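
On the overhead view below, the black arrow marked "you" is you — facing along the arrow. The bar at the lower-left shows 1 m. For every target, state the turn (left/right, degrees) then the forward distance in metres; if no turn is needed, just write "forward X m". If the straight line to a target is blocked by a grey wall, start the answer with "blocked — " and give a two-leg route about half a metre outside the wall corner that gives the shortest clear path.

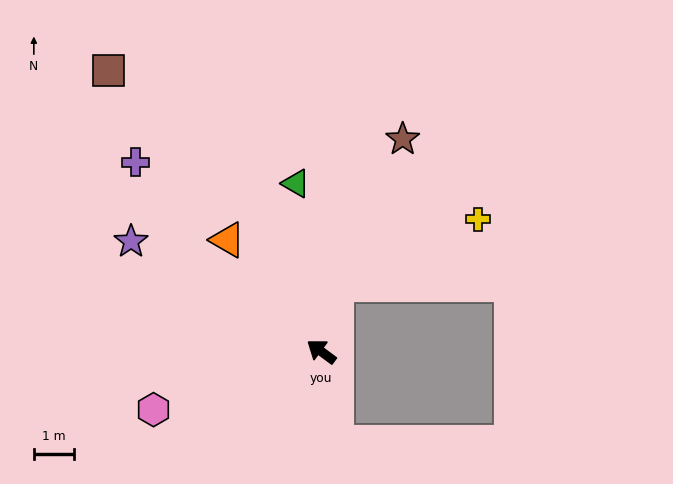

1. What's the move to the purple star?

turn left 6°, forward 5.5 m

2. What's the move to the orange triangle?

turn right 13°, forward 3.6 m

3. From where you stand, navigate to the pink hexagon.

turn left 56°, forward 4.4 m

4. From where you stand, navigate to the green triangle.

turn right 45°, forward 4.3 m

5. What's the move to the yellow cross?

blocked — turn right 67°, forward 1.7 m, then turn right 51°, forward 3.9 m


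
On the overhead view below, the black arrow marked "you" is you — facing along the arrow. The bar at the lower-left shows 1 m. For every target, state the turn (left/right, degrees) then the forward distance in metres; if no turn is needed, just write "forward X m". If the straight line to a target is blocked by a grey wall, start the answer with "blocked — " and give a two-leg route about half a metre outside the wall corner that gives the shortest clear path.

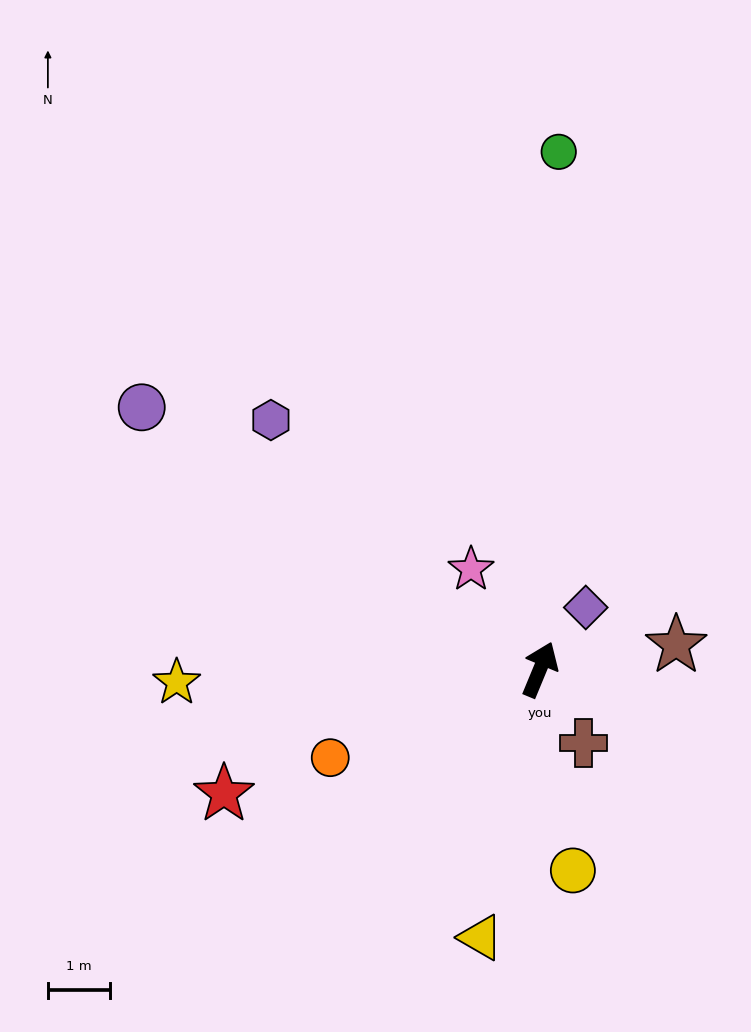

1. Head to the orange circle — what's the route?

turn left 135°, forward 3.7 m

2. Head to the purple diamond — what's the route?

turn right 14°, forward 1.2 m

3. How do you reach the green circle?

turn left 20°, forward 8.3 m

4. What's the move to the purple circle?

turn left 79°, forward 7.7 m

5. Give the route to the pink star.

turn left 57°, forward 2.0 m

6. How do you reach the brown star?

turn right 57°, forward 2.2 m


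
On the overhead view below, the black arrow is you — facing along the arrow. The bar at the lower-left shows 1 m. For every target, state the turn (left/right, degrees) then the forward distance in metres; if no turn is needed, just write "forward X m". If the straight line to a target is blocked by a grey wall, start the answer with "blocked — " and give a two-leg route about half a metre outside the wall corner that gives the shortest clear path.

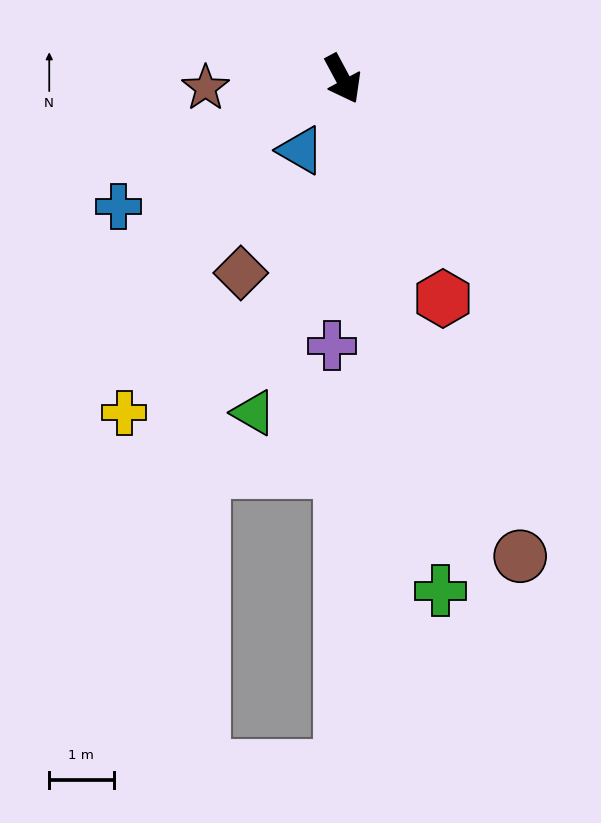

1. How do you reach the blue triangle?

turn right 59°, forward 1.3 m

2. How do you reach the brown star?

turn right 114°, forward 2.1 m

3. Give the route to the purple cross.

turn right 31°, forward 4.2 m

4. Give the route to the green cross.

turn right 17°, forward 8.1 m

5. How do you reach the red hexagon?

turn right 4°, forward 3.8 m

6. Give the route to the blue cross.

turn right 89°, forward 4.0 m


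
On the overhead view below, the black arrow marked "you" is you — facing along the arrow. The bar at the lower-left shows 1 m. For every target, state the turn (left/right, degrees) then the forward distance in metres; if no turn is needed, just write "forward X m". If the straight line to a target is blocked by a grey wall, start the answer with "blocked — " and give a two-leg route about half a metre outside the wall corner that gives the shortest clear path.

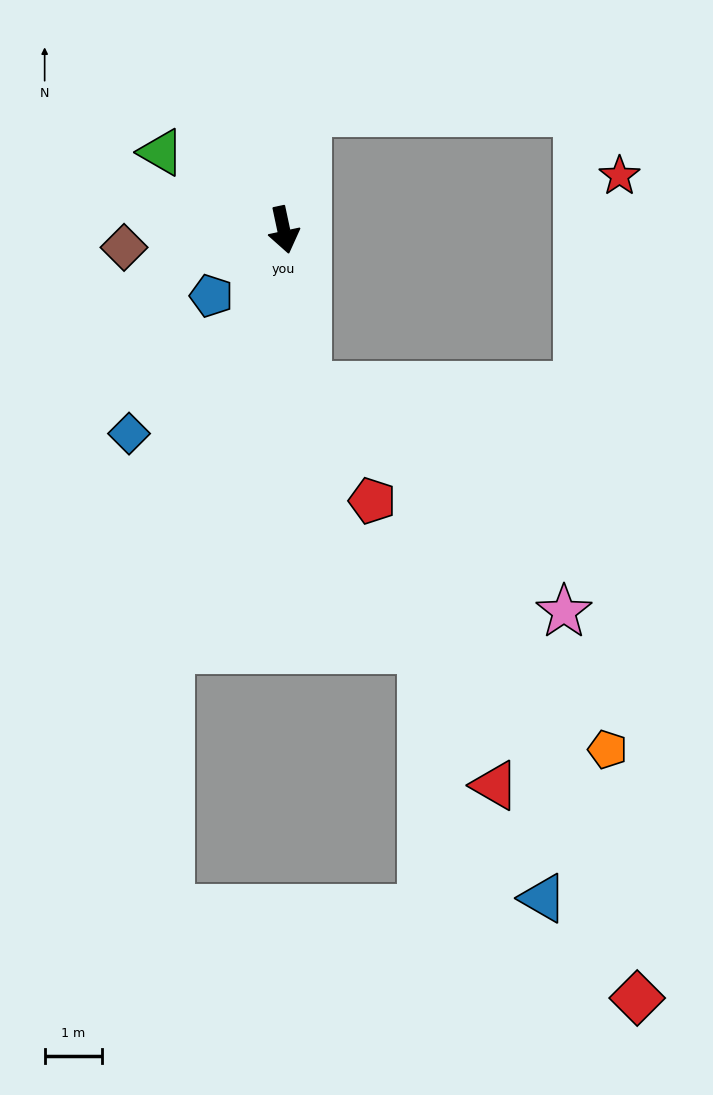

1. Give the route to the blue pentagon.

turn right 60°, forward 1.7 m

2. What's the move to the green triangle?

turn right 134°, forward 2.5 m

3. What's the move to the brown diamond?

turn right 96°, forward 2.8 m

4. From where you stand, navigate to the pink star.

blocked — turn right 4°, forward 2.7 m, then turn left 41°, forward 5.9 m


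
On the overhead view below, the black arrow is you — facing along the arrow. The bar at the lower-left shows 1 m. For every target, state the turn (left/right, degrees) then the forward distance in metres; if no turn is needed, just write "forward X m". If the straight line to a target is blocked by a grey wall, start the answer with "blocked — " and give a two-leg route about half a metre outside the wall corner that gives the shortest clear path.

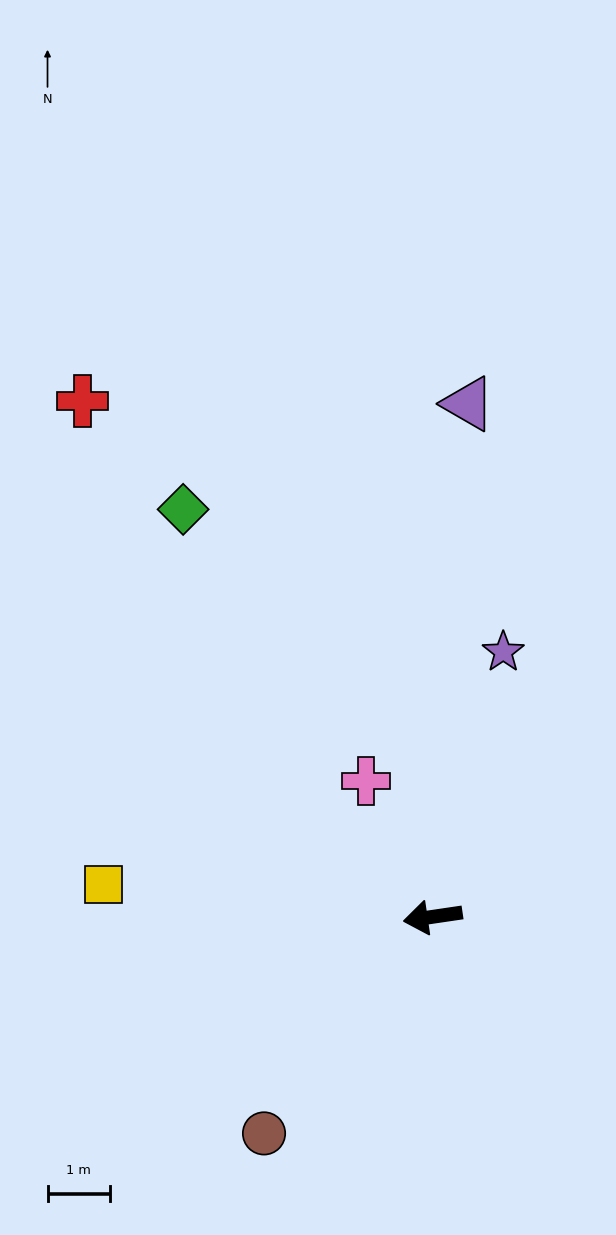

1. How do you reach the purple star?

turn right 113°, forward 4.4 m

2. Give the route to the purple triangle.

turn right 102°, forward 8.3 m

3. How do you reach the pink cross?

turn right 72°, forward 2.4 m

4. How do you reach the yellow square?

turn right 14°, forward 5.3 m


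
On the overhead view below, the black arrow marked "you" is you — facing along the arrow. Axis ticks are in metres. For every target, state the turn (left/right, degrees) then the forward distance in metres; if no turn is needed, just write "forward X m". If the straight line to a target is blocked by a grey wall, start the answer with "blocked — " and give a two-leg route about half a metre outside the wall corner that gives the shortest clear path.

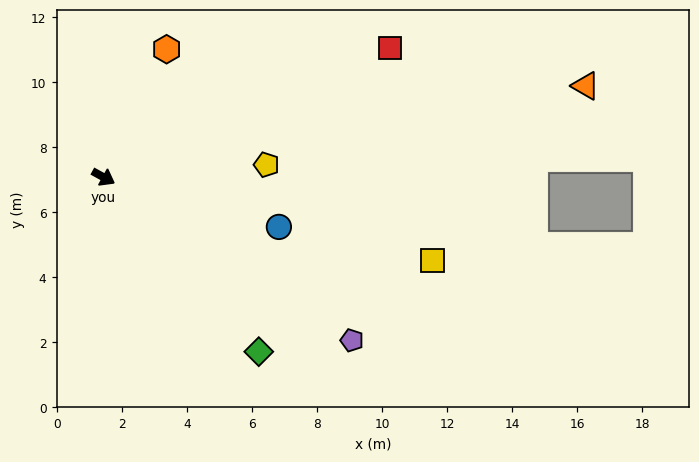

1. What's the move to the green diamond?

turn right 19°, forward 7.2 m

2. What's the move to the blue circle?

turn left 13°, forward 5.6 m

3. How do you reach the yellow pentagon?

turn left 33°, forward 5.0 m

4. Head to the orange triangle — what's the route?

turn left 40°, forward 15.1 m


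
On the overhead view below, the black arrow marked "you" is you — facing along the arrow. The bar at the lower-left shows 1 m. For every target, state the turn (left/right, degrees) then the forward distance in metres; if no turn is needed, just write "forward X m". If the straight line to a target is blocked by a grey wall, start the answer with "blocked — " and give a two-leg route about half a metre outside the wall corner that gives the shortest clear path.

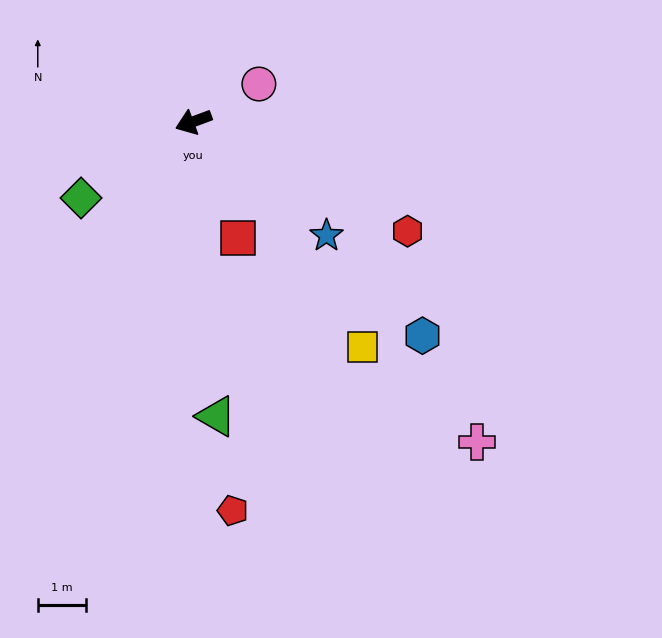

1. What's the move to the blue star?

turn left 119°, forward 3.7 m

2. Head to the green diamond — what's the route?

turn left 14°, forward 2.8 m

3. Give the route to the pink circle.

turn right 171°, forward 1.6 m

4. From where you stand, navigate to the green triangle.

turn left 74°, forward 6.2 m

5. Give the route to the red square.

turn left 91°, forward 2.6 m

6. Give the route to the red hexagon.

turn left 132°, forward 5.0 m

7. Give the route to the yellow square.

turn left 106°, forward 5.9 m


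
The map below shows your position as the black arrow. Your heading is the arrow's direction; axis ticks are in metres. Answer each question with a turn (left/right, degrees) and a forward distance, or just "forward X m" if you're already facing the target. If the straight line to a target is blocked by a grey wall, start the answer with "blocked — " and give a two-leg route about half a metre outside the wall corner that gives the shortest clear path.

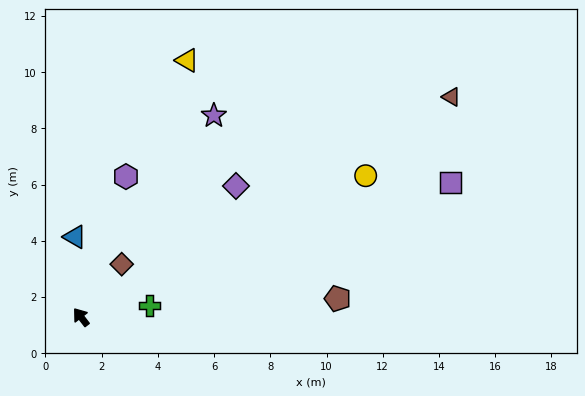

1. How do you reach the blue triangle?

turn right 33°, forward 2.9 m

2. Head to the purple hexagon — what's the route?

turn right 55°, forward 5.2 m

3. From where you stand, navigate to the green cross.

turn right 118°, forward 2.5 m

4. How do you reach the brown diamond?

turn right 75°, forward 2.4 m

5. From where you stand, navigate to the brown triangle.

turn right 97°, forward 15.3 m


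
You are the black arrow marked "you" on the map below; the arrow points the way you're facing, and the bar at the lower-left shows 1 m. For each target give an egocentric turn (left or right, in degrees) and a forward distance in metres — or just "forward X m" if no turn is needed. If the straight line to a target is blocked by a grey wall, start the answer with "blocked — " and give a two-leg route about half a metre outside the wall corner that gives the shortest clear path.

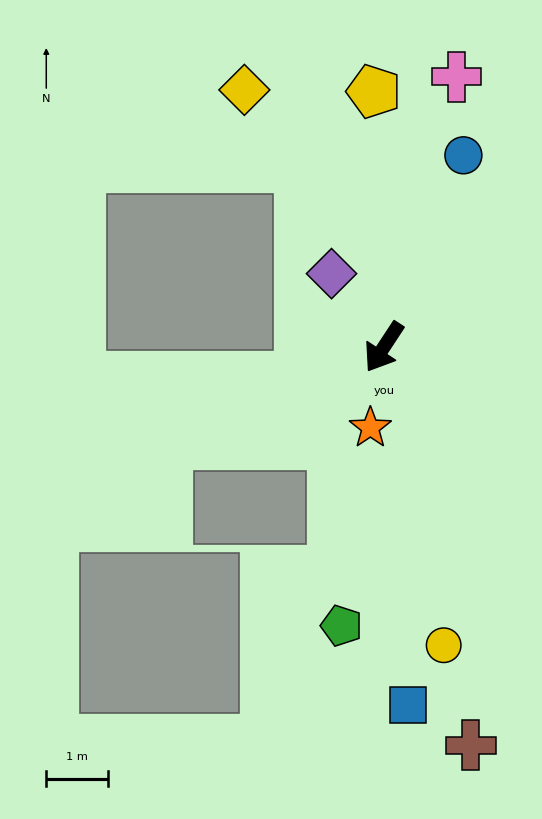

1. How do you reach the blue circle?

turn right 169°, forward 3.4 m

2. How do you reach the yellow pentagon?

turn right 145°, forward 4.1 m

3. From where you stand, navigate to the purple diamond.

turn right 111°, forward 1.5 m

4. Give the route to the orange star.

turn left 24°, forward 1.3 m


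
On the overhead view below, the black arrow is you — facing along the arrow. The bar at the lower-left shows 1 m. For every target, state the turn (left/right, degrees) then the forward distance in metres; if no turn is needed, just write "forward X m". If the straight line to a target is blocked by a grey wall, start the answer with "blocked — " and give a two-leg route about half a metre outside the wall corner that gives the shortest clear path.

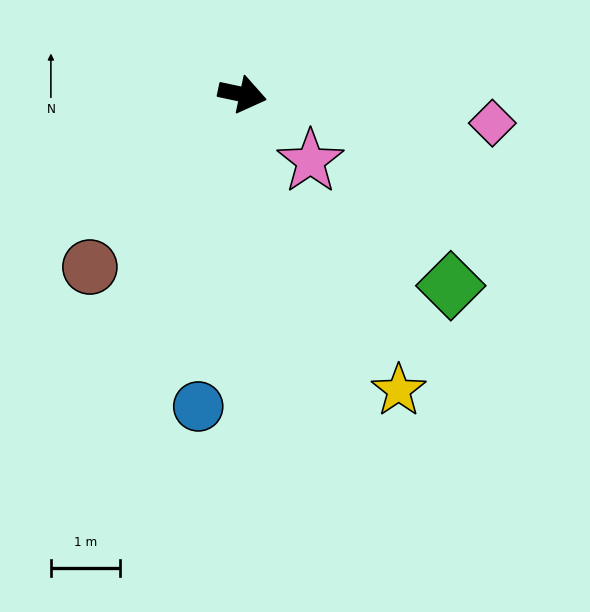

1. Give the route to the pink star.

turn right 32°, forward 1.4 m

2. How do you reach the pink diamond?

turn left 6°, forward 3.7 m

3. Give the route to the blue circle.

turn right 86°, forward 4.6 m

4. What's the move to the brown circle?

turn right 119°, forward 3.3 m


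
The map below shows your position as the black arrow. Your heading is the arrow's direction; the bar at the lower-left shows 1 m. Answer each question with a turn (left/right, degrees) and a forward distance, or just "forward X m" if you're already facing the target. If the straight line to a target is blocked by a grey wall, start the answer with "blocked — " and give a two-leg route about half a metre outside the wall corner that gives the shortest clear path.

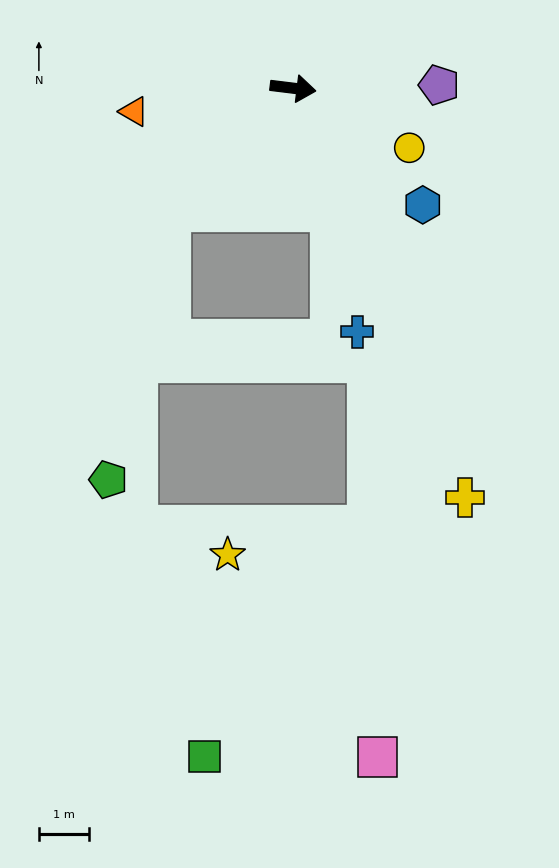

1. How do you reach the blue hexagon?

turn right 35°, forward 3.5 m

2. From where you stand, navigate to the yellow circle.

turn right 20°, forward 2.6 m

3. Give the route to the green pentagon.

blocked — turn right 128°, forward 3.5 m, then turn left 32°, forward 5.6 m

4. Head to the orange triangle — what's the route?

turn right 165°, forward 3.2 m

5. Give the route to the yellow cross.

turn right 60°, forward 8.9 m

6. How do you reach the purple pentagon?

turn left 8°, forward 2.9 m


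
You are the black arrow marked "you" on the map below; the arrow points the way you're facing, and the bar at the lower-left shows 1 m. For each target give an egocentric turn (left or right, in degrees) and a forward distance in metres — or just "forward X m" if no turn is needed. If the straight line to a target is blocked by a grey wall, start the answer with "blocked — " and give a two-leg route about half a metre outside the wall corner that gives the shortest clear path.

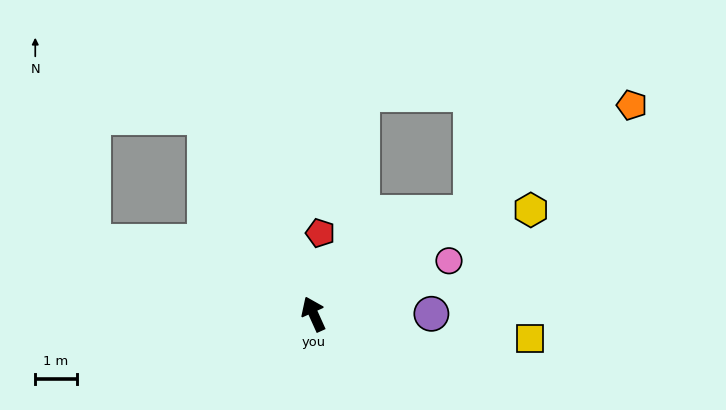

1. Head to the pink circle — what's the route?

turn right 93°, forward 3.5 m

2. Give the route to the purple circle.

turn right 114°, forward 2.8 m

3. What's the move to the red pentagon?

turn right 29°, forward 2.0 m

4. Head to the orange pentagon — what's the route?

turn right 81°, forward 9.2 m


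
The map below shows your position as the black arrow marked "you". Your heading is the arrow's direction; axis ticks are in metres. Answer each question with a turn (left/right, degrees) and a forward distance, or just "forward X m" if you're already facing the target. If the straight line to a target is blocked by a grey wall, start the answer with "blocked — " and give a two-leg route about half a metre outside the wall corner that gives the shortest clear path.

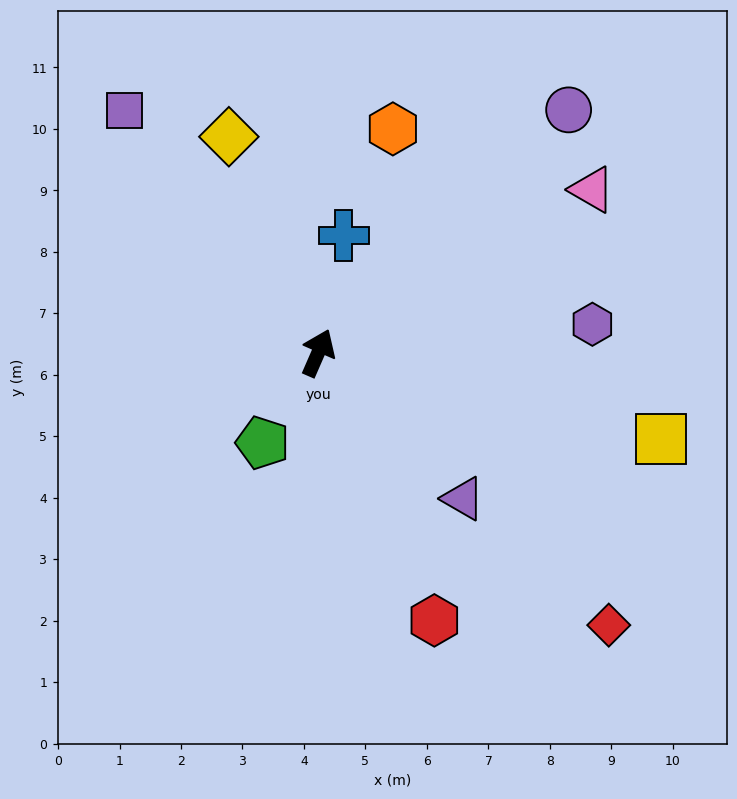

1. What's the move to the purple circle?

turn right 22°, forward 5.7 m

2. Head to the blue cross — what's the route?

turn left 11°, forward 2.0 m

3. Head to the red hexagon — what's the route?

turn right 133°, forward 4.7 m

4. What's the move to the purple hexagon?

turn right 61°, forward 4.5 m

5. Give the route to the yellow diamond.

turn left 46°, forward 3.8 m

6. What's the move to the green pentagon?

turn left 172°, forward 1.7 m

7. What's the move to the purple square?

turn left 62°, forward 5.0 m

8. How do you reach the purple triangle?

turn right 112°, forward 3.3 m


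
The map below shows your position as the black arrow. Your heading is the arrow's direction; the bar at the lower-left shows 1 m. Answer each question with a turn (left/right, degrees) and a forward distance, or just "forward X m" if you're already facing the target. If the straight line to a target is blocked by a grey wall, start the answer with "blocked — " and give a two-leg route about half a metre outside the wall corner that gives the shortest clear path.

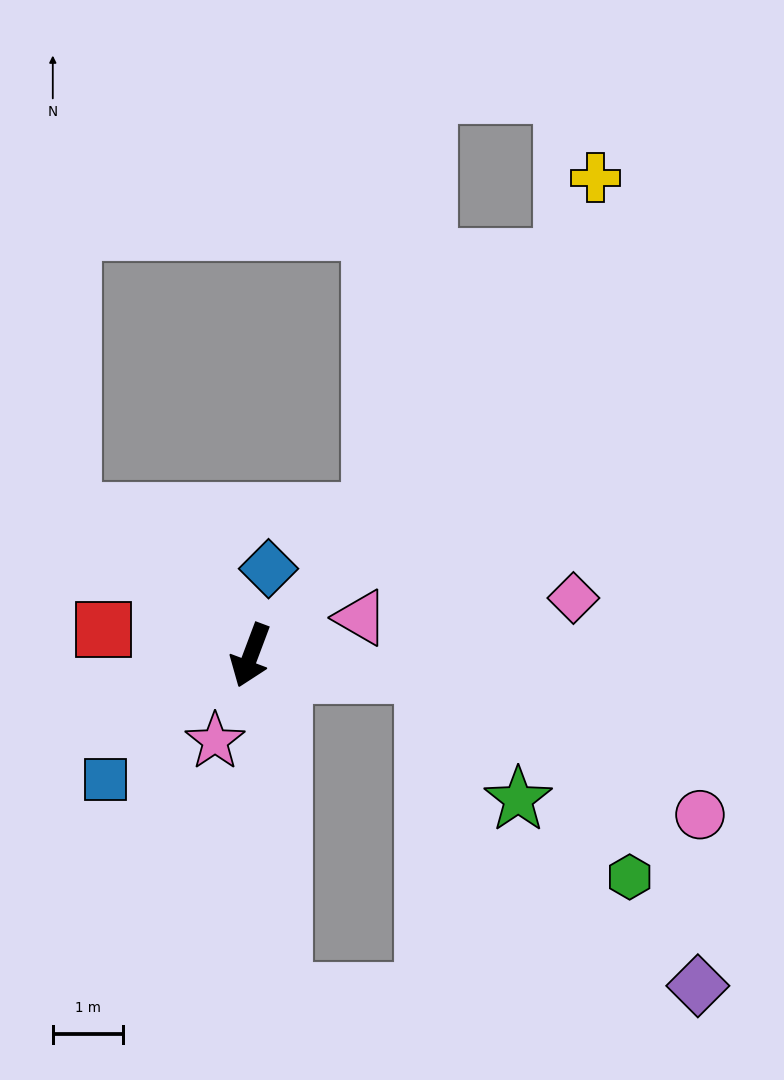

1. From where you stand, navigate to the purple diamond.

blocked — turn left 26°, forward 4.8 m, then turn left 86°, forward 5.9 m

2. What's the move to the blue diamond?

turn right 171°, forward 1.3 m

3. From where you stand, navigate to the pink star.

forward 1.3 m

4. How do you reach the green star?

blocked — turn left 105°, forward 2.5 m, then turn right 48°, forward 2.2 m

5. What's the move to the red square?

turn right 79°, forward 2.1 m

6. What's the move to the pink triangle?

turn left 130°, forward 1.7 m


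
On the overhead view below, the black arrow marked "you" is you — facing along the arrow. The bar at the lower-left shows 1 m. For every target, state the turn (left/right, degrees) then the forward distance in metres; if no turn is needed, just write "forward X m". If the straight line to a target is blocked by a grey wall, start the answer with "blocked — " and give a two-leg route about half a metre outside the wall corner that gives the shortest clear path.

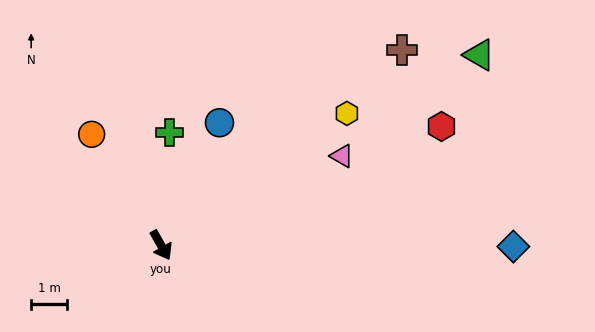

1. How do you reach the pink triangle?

turn left 87°, forward 5.6 m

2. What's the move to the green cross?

turn left 146°, forward 3.1 m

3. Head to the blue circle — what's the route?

turn left 125°, forward 3.8 m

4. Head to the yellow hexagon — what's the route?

turn left 96°, forward 6.3 m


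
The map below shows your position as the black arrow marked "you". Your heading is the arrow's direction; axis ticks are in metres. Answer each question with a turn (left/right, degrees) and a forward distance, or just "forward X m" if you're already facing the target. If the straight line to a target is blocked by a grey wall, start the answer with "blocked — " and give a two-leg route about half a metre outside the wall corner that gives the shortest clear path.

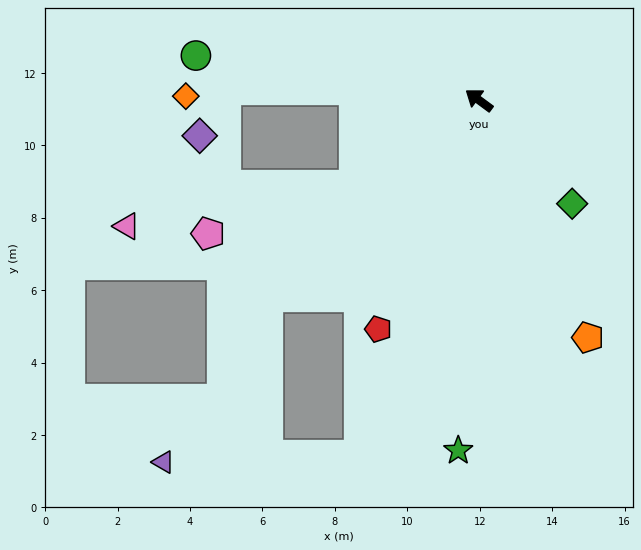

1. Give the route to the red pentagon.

turn left 103°, forward 6.9 m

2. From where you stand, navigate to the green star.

turn left 123°, forward 9.7 m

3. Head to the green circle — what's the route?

turn left 27°, forward 7.9 m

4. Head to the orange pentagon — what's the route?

turn left 151°, forward 7.2 m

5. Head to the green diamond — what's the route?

turn left 168°, forward 3.8 m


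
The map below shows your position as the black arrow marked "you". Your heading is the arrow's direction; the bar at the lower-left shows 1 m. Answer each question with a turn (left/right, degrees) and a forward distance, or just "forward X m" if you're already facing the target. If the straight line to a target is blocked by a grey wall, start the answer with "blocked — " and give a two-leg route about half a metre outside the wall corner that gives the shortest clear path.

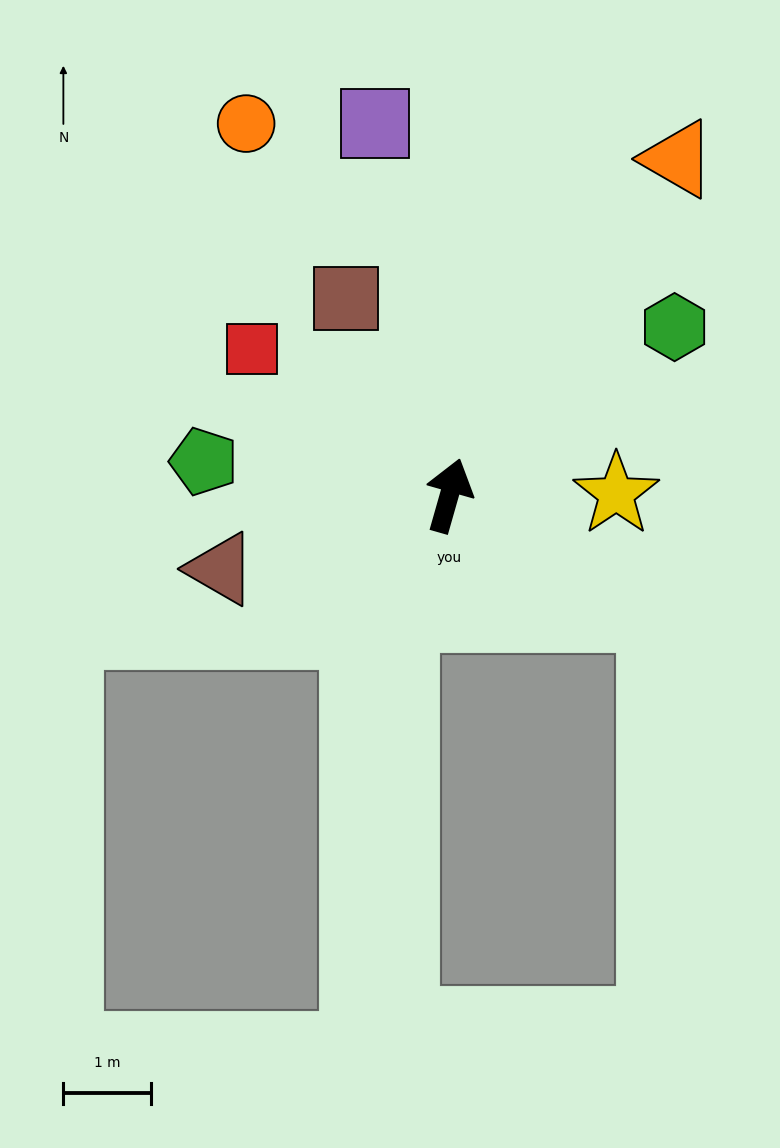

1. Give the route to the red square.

turn left 69°, forward 2.8 m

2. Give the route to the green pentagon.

turn left 98°, forward 2.8 m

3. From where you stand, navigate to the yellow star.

turn right 74°, forward 1.9 m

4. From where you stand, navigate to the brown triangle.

turn left 124°, forward 2.8 m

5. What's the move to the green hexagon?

turn right 37°, forward 3.2 m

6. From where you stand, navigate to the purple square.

turn left 27°, forward 4.3 m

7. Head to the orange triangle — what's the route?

turn right 18°, forward 4.7 m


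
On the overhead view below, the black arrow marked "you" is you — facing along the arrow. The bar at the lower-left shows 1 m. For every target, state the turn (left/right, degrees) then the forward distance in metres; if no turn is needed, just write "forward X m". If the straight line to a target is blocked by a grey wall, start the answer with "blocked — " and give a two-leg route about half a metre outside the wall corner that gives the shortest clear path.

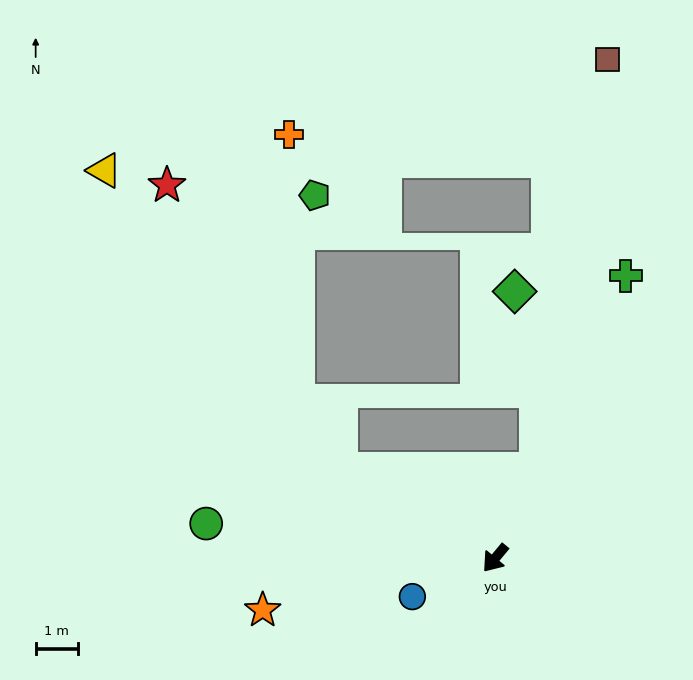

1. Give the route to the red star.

blocked — turn right 80°, forward 4.2 m, then turn right 29°, forward 7.9 m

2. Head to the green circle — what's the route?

turn right 57°, forward 6.9 m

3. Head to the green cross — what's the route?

turn right 165°, forward 7.4 m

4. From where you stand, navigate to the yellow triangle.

blocked — turn right 80°, forward 4.2 m, then turn right 22°, forward 9.0 m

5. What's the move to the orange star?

turn right 38°, forward 5.6 m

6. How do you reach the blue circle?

turn right 25°, forward 2.2 m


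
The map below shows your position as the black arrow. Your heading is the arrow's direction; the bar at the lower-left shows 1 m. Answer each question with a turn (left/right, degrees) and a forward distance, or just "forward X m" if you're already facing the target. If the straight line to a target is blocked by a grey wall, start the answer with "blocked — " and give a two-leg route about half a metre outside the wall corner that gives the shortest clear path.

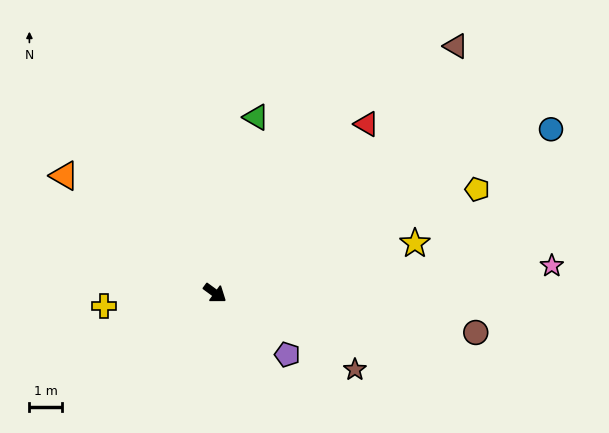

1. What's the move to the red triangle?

turn left 84°, forward 7.0 m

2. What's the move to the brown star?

turn left 8°, forward 4.9 m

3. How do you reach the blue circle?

turn left 62°, forward 11.5 m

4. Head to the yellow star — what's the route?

turn left 50°, forward 6.3 m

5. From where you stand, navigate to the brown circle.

turn left 28°, forward 8.1 m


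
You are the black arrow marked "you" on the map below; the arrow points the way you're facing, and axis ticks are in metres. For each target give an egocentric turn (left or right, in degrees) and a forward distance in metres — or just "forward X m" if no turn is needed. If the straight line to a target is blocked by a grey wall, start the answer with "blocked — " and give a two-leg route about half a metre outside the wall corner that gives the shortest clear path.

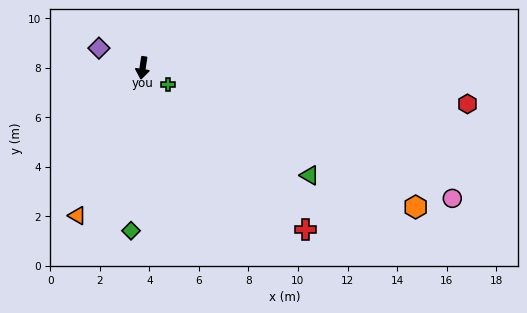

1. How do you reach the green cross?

turn left 65°, forward 1.2 m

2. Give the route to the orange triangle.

turn right 15°, forward 6.5 m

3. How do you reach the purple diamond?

turn right 106°, forward 1.9 m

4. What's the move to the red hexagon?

turn left 92°, forward 13.2 m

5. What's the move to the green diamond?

turn left 5°, forward 6.6 m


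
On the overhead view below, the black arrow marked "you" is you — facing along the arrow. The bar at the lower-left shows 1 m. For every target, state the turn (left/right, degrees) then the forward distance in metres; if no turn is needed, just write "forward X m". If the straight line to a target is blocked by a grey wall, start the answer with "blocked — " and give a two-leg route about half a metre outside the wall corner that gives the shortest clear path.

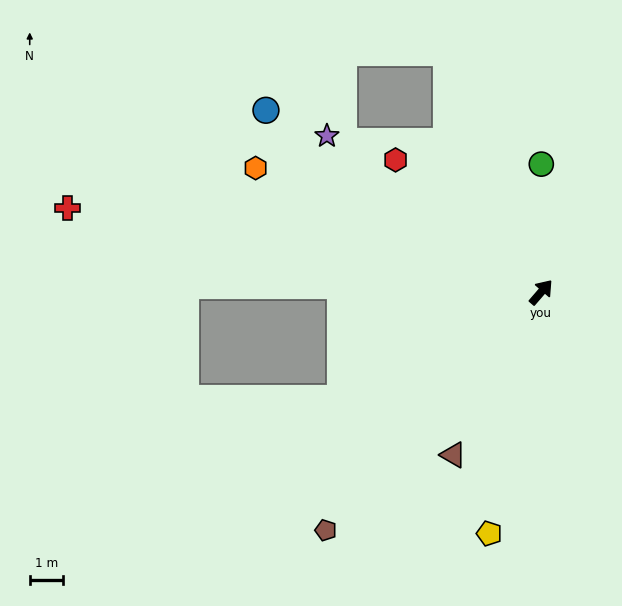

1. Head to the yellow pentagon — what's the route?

turn right 151°, forward 7.4 m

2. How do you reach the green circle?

turn left 41°, forward 3.8 m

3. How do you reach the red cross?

turn left 121°, forward 14.3 m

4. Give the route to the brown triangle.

turn right 168°, forward 5.5 m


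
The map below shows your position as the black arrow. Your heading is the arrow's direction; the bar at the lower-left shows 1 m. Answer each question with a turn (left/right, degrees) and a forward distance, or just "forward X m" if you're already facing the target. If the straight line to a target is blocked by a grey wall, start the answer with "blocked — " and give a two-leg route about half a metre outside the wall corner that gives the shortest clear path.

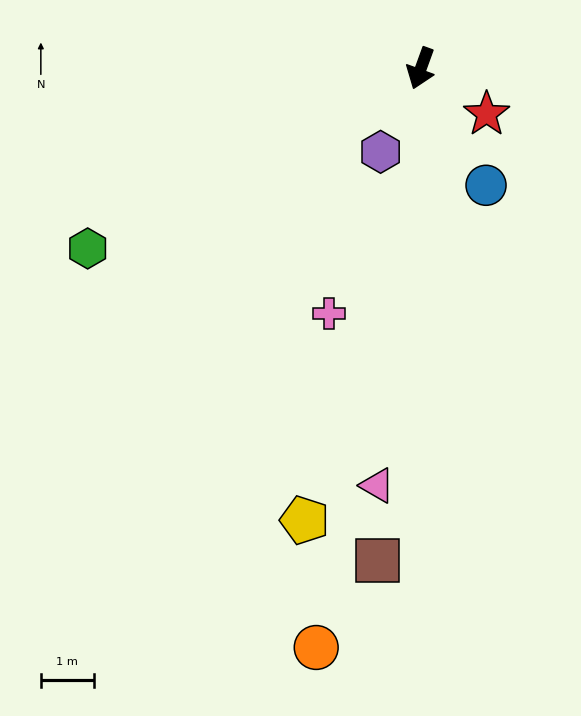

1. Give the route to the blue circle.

turn left 49°, forward 2.5 m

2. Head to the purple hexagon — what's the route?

turn right 6°, forward 1.8 m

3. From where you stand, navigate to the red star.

turn left 75°, forward 1.5 m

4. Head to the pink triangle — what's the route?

turn left 14°, forward 7.9 m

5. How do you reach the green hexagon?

turn right 42°, forward 7.2 m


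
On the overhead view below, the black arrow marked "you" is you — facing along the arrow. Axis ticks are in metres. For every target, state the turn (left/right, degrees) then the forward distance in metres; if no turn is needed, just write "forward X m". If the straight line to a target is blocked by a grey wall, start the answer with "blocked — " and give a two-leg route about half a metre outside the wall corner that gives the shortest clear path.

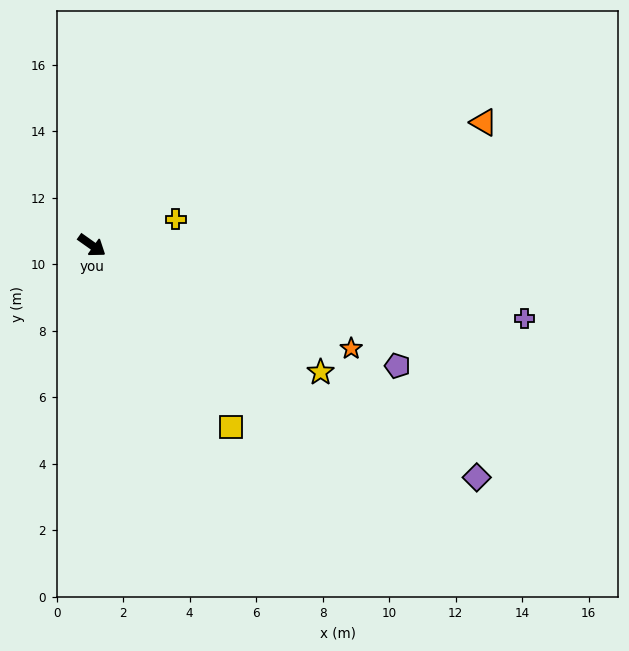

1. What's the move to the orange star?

turn left 14°, forward 8.4 m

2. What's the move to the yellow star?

turn left 6°, forward 7.9 m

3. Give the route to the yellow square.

turn right 17°, forward 6.9 m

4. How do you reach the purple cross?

turn left 26°, forward 13.2 m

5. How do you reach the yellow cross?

turn left 53°, forward 2.6 m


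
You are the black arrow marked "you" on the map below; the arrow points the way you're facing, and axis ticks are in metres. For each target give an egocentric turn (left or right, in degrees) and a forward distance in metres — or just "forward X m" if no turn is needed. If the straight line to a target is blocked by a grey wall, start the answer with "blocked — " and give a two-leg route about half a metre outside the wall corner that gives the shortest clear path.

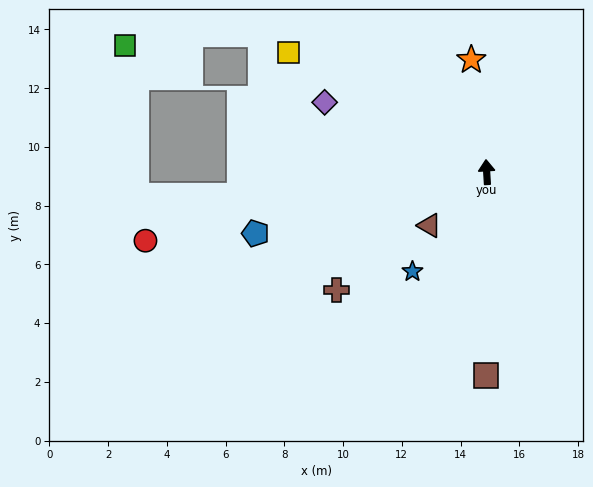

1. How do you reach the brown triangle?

turn left 130°, forward 2.7 m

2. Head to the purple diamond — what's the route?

turn left 63°, forward 6.0 m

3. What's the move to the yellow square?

turn left 56°, forward 7.9 m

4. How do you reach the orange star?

turn left 4°, forward 3.9 m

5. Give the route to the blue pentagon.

turn left 102°, forward 8.1 m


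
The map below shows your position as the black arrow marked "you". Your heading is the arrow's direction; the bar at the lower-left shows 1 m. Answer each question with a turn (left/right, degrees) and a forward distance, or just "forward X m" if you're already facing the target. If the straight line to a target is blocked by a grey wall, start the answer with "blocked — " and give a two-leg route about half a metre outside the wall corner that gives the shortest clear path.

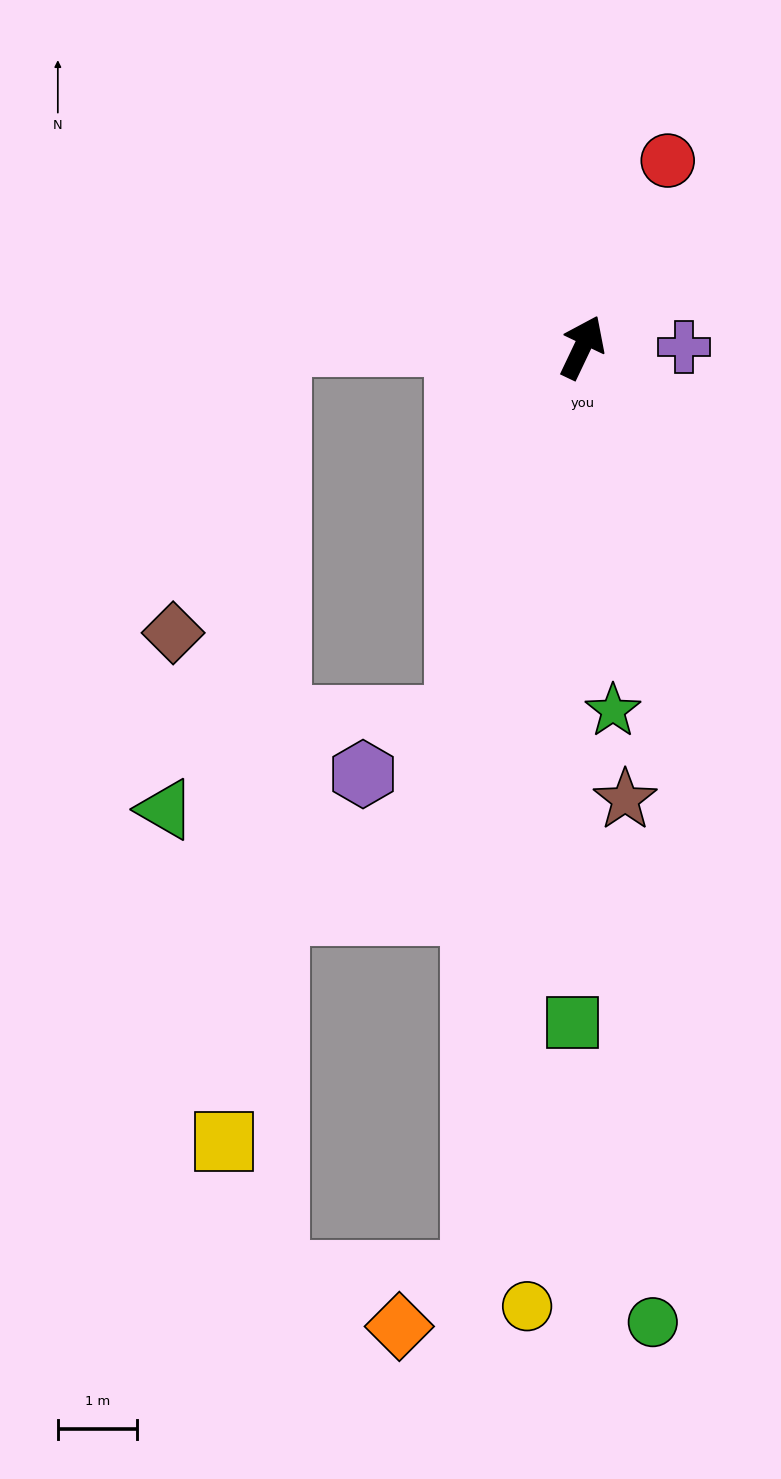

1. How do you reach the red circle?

forward 2.6 m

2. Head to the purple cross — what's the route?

turn right 64°, forward 1.3 m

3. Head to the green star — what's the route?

turn right 150°, forward 4.6 m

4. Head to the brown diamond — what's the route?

blocked — turn left 115°, forward 3.9 m, then turn left 71°, forward 3.9 m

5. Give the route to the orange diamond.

blocked — turn right 161°, forward 11.8 m, then turn right 49°, forward 1.2 m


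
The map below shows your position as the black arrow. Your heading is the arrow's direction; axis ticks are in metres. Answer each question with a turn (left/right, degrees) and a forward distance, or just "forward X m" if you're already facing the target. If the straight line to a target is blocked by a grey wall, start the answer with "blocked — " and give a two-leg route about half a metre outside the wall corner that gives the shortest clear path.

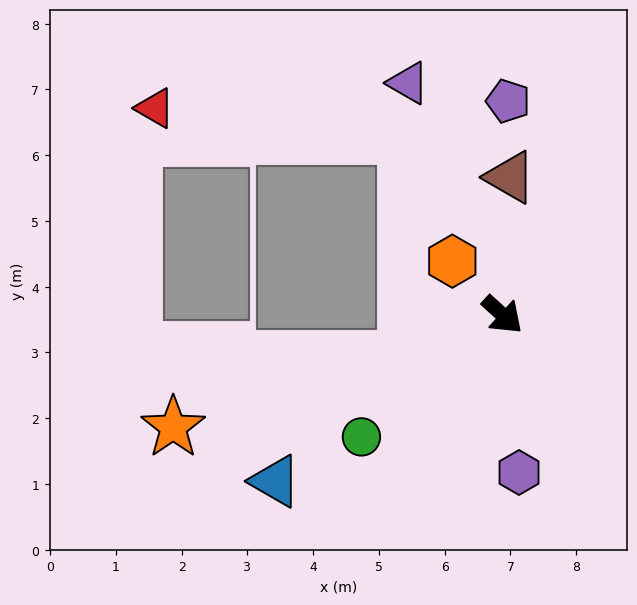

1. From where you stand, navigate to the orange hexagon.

turn left 175°, forward 1.1 m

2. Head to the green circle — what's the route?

turn right 97°, forward 2.8 m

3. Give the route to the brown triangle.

turn left 129°, forward 2.1 m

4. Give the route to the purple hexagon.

turn right 42°, forward 2.4 m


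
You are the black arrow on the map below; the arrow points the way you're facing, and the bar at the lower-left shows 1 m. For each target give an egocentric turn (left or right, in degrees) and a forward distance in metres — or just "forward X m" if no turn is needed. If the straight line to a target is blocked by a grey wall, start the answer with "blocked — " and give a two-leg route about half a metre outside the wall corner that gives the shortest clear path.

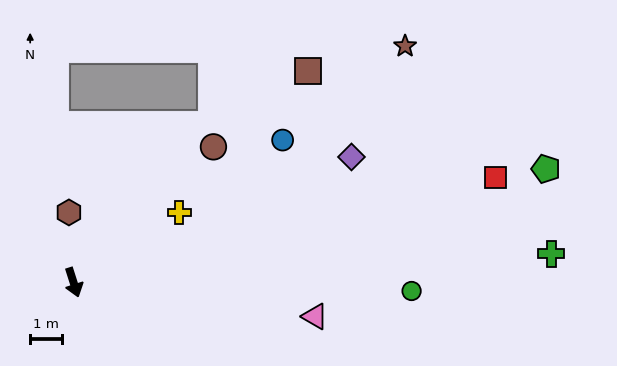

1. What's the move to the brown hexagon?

turn left 166°, forward 2.2 m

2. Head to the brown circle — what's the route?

turn left 116°, forward 6.0 m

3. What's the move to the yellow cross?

turn left 106°, forward 3.9 m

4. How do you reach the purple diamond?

turn left 97°, forward 9.4 m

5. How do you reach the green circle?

turn left 71°, forward 10.5 m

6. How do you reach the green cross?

turn left 76°, forward 14.8 m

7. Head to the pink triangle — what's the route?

turn left 64°, forward 7.5 m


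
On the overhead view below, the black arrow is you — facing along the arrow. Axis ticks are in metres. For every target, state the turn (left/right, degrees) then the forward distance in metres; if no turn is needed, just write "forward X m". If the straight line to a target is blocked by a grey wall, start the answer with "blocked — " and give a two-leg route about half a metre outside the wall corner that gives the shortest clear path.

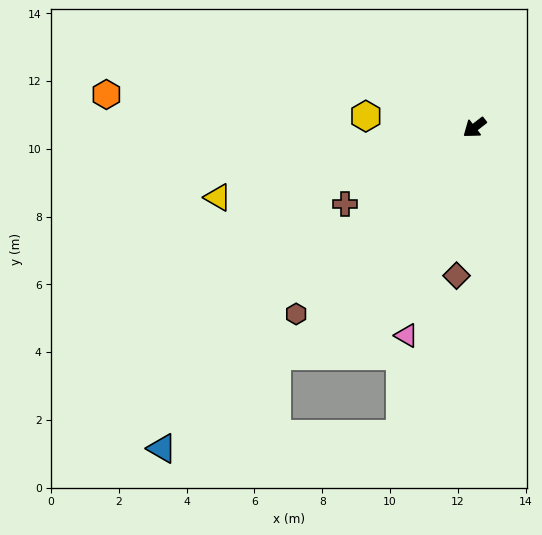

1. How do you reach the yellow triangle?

turn right 23°, forward 7.9 m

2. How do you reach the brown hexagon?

turn left 9°, forward 7.6 m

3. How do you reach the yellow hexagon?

turn right 44°, forward 3.2 m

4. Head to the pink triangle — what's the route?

turn left 34°, forward 6.5 m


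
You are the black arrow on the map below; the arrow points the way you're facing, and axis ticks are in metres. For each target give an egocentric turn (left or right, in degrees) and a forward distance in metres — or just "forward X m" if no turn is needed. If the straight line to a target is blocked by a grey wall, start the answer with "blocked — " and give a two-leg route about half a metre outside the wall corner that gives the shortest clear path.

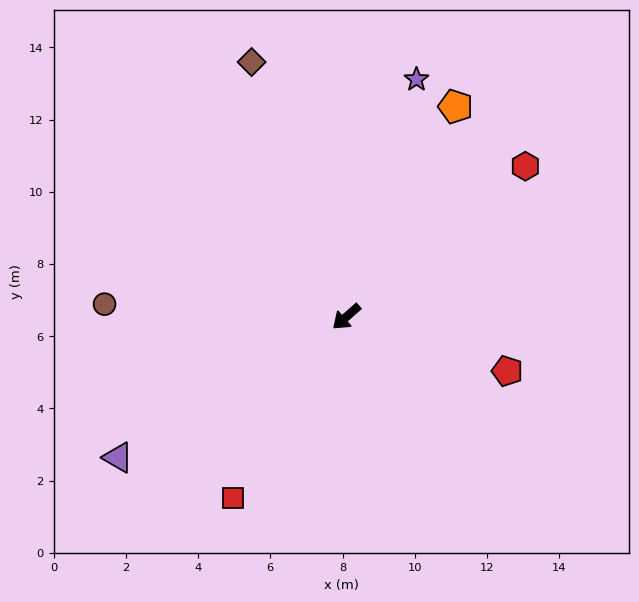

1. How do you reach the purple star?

turn right 148°, forward 6.9 m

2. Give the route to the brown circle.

turn right 44°, forward 6.7 m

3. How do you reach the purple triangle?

turn right 10°, forward 7.4 m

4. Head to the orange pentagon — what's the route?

turn right 159°, forward 6.6 m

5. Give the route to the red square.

turn left 17°, forward 5.9 m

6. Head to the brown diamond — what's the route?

turn right 111°, forward 7.5 m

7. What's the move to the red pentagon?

turn left 120°, forward 4.7 m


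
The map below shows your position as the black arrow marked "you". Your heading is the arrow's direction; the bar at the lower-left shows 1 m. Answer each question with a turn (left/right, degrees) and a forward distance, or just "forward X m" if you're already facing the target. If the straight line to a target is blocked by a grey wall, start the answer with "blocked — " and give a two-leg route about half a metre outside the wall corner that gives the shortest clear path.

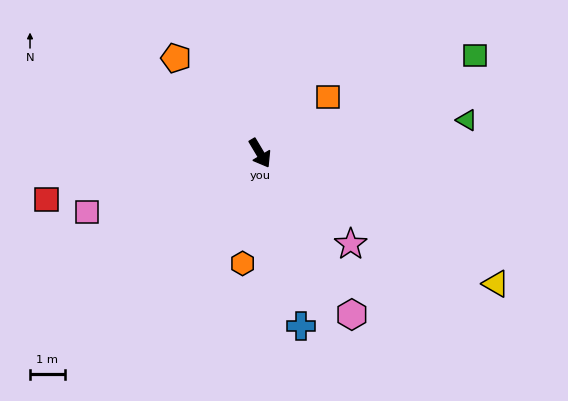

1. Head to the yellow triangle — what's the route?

turn left 30°, forward 7.8 m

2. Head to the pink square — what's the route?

turn right 102°, forward 5.3 m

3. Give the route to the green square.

turn left 84°, forward 6.8 m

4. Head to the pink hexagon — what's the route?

forward 5.3 m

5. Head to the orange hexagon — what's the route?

turn right 40°, forward 3.2 m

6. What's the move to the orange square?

turn left 99°, forward 2.5 m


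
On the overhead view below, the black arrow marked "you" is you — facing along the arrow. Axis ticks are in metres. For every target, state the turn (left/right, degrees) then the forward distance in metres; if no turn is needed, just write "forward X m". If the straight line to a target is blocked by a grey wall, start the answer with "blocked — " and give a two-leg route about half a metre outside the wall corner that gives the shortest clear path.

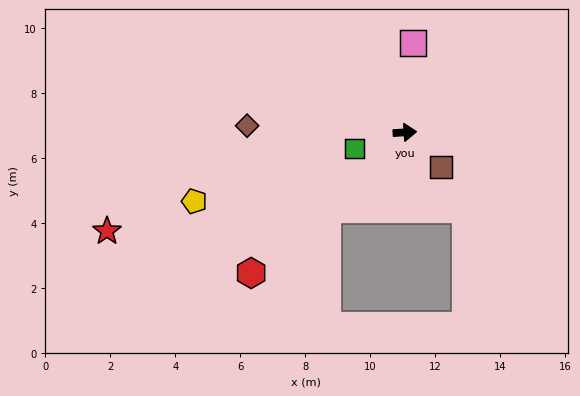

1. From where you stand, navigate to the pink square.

turn left 81°, forward 2.8 m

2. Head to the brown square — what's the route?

turn right 47°, forward 1.5 m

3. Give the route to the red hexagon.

turn right 141°, forward 6.4 m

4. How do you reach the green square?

turn right 166°, forward 1.6 m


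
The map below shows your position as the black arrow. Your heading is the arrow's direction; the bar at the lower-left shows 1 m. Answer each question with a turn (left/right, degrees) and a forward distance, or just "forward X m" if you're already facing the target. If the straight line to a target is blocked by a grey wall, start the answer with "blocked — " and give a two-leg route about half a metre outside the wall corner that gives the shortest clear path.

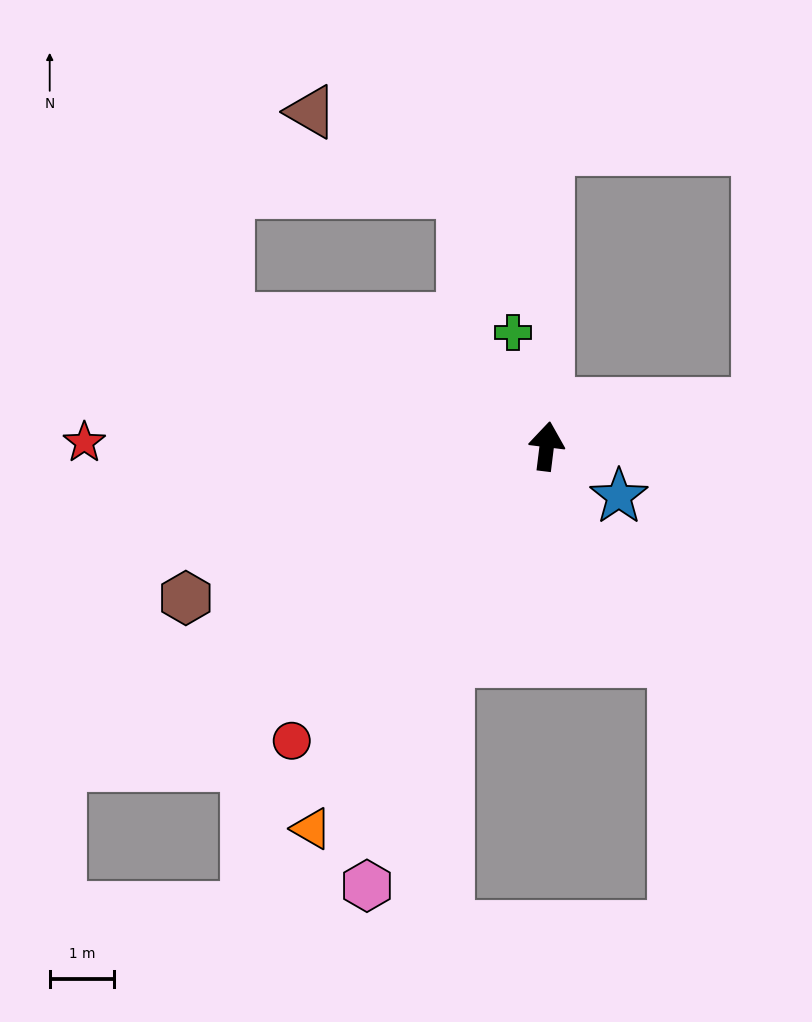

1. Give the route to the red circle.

turn left 146°, forward 6.0 m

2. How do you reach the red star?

turn left 97°, forward 7.1 m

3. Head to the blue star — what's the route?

turn right 118°, forward 1.4 m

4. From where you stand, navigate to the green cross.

turn left 24°, forward 1.8 m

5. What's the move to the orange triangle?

turn left 155°, forward 6.9 m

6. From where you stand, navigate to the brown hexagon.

turn left 120°, forward 6.1 m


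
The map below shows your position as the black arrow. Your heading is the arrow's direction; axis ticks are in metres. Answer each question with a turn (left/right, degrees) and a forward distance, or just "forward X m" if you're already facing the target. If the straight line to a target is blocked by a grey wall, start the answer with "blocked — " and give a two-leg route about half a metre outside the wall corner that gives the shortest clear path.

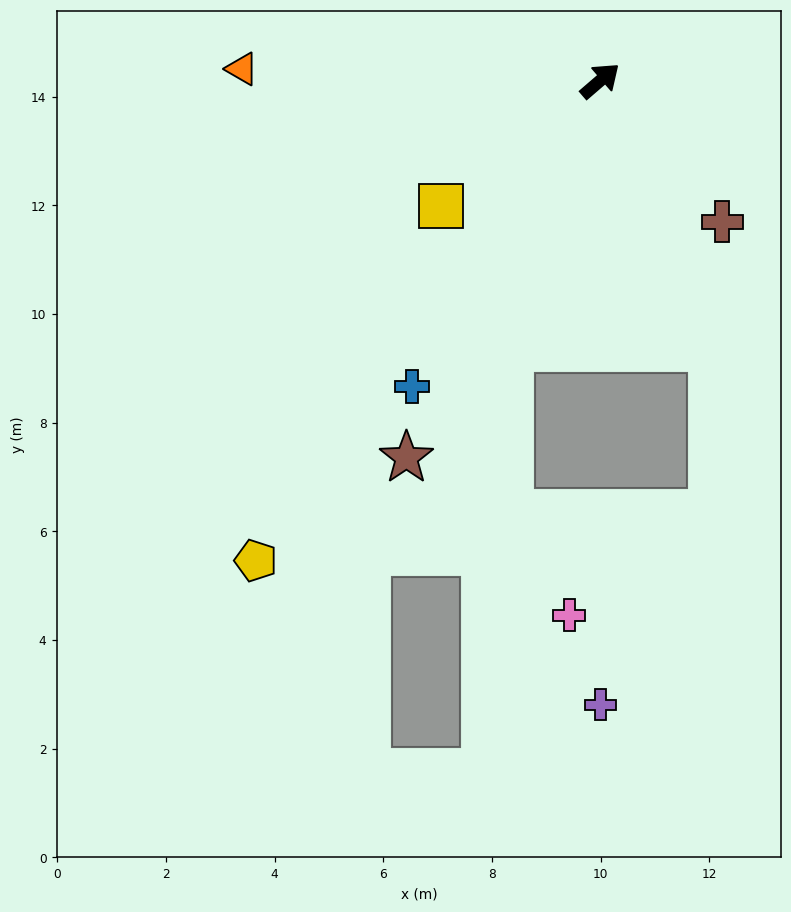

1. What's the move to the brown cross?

turn right 90°, forward 3.4 m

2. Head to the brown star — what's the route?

turn right 158°, forward 7.8 m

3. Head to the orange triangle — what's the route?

turn left 137°, forward 6.6 m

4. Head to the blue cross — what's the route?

turn right 162°, forward 6.6 m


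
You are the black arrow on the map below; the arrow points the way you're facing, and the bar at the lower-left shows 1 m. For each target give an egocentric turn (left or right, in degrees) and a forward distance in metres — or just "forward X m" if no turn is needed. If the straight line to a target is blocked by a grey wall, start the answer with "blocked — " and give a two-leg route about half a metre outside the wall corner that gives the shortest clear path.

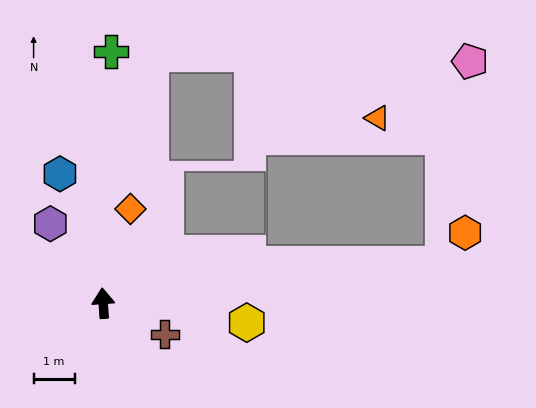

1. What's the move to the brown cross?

turn right 121°, forward 1.7 m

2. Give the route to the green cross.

turn right 6°, forward 6.1 m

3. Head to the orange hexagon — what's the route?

blocked — turn right 87°, forward 8.3 m, then turn left 47°, forward 0.9 m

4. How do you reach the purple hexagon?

turn left 30°, forward 2.3 m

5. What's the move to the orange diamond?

turn right 20°, forward 2.4 m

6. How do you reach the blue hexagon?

turn left 15°, forward 3.3 m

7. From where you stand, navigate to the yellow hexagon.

turn right 102°, forward 3.5 m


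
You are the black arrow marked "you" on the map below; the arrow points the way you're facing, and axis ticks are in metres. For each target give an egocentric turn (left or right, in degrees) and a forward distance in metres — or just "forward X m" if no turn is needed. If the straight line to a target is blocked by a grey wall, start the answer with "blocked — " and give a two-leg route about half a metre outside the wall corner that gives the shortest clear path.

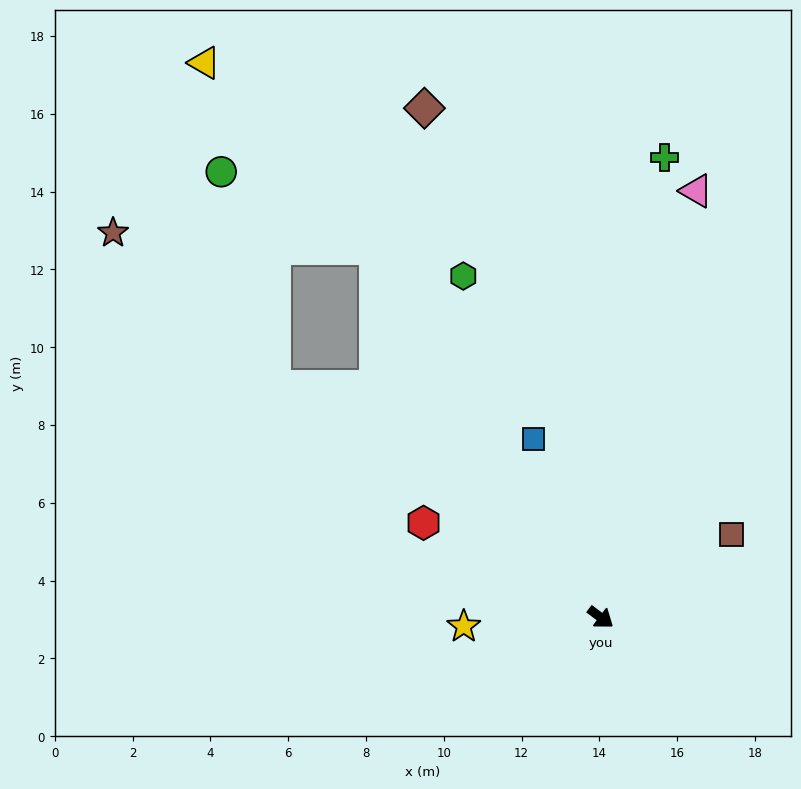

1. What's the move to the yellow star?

turn right 139°, forward 3.5 m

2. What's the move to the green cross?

turn left 119°, forward 11.9 m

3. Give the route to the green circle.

blocked — turn left 158°, forward 11.1 m, then turn left 32°, forward 4.4 m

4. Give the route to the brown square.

turn left 69°, forward 4.0 m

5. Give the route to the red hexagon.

turn right 171°, forward 5.2 m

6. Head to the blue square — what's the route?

turn left 148°, forward 4.9 m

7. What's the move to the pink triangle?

turn left 114°, forward 11.2 m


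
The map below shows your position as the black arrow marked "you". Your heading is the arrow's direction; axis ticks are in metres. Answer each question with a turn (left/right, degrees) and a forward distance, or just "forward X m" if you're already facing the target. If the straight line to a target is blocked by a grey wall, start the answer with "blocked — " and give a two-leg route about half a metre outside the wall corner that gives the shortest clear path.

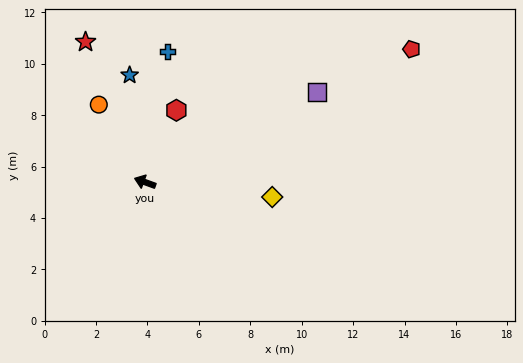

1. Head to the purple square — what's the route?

turn right 132°, forward 7.5 m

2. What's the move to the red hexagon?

turn right 94°, forward 3.1 m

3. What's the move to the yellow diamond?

turn right 167°, forward 5.0 m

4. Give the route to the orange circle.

turn right 39°, forward 3.5 m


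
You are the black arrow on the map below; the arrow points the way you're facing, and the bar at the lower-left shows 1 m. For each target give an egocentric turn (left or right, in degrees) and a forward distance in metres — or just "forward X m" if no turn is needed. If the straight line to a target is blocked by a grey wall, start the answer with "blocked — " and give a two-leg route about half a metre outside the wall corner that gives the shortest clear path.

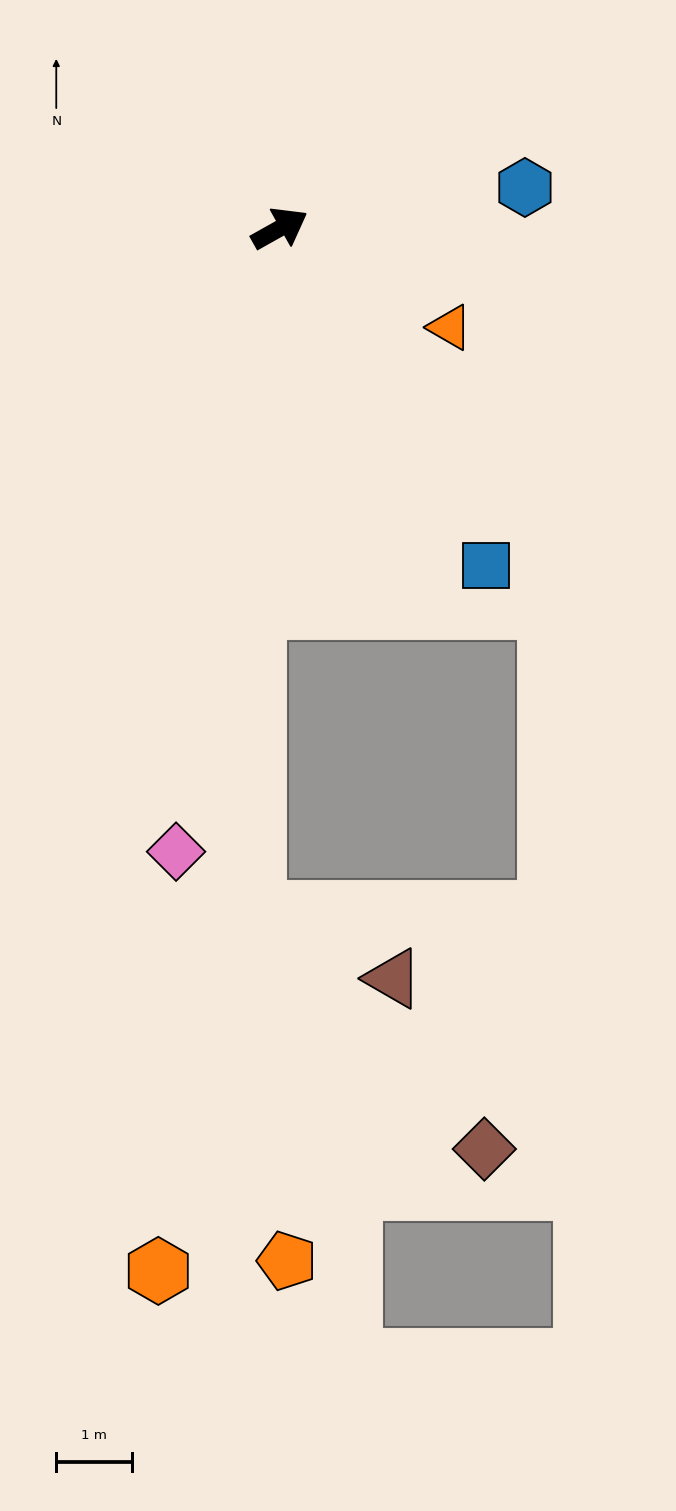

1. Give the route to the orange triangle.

turn right 60°, forward 2.6 m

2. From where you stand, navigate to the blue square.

turn right 88°, forward 5.2 m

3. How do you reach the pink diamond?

turn right 129°, forward 8.3 m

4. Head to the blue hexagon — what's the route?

turn right 20°, forward 3.3 m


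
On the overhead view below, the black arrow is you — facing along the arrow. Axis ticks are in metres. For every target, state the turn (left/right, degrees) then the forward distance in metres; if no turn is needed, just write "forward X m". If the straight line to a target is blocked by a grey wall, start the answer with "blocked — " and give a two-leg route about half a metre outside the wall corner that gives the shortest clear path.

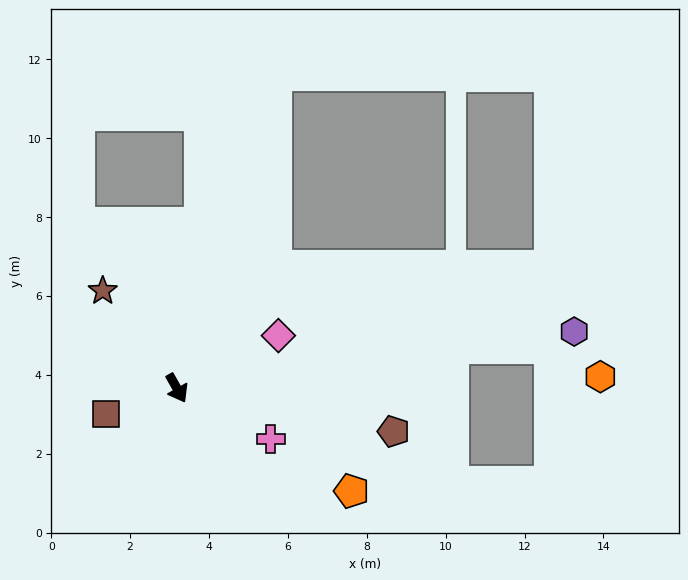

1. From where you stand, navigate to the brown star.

turn right 172°, forward 3.1 m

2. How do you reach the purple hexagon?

turn left 69°, forward 10.2 m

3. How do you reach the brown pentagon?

turn left 49°, forward 5.6 m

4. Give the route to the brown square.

turn right 100°, forward 1.9 m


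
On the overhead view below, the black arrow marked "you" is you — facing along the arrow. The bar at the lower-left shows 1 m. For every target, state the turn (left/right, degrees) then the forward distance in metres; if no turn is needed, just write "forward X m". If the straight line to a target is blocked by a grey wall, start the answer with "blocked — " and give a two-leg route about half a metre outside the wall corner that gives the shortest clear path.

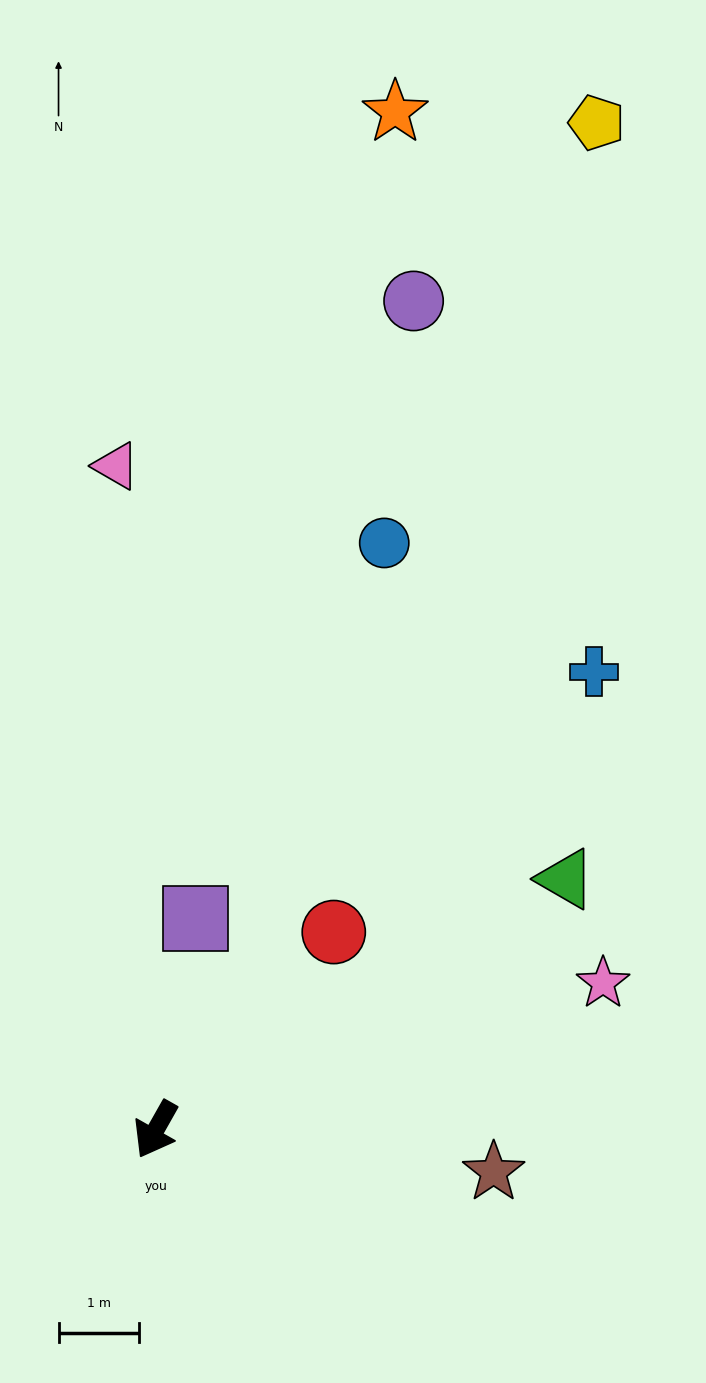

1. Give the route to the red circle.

turn left 167°, forward 3.3 m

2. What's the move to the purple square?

turn right 161°, forward 2.7 m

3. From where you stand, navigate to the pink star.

turn left 138°, forward 5.8 m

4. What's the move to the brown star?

turn left 112°, forward 4.2 m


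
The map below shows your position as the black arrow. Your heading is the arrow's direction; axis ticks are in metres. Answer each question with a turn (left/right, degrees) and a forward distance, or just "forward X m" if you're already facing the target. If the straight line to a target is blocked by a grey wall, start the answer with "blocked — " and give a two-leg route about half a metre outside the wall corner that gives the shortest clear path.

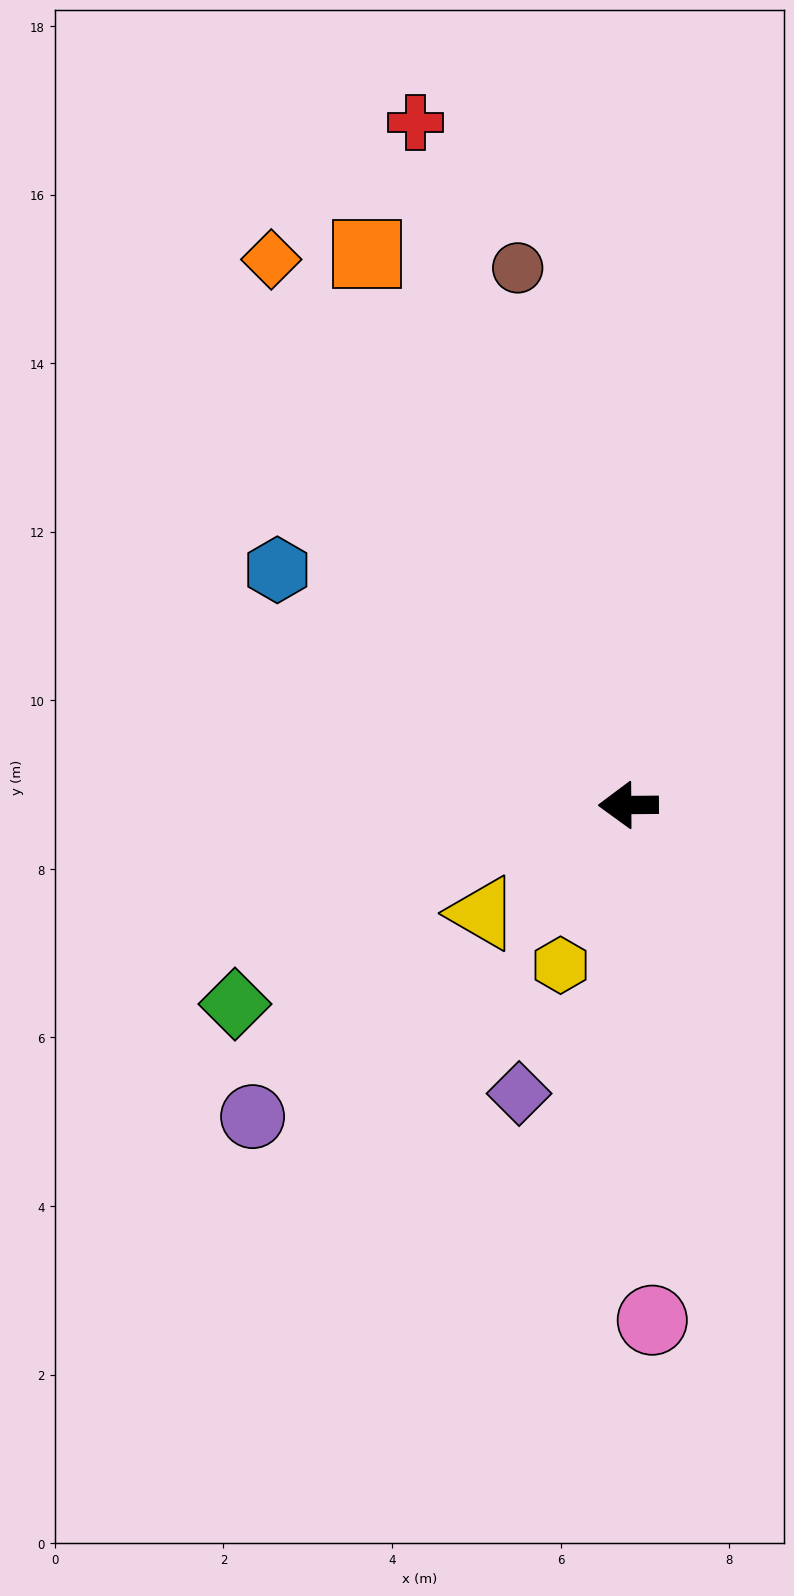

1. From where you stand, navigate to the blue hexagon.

turn right 34°, forward 5.0 m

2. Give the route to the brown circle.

turn right 79°, forward 6.5 m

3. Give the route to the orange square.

turn right 65°, forward 7.2 m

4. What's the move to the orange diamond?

turn right 57°, forward 7.7 m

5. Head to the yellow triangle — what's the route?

turn left 36°, forward 2.2 m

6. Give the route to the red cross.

turn right 73°, forward 8.5 m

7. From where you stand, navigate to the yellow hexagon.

turn left 67°, forward 2.1 m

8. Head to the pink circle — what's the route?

turn left 92°, forward 6.1 m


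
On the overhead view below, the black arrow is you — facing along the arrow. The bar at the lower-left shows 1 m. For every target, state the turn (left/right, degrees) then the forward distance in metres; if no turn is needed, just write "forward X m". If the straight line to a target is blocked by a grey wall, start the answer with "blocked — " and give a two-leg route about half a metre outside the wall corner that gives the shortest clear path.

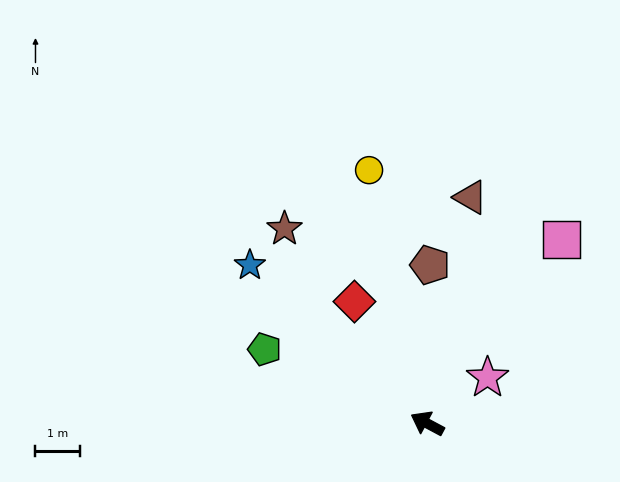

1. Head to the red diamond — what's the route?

turn right 31°, forward 3.2 m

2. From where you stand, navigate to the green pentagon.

turn left 4°, forward 4.0 m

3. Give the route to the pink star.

turn right 115°, forward 1.7 m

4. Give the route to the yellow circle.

turn right 49°, forward 5.9 m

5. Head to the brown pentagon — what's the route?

turn right 63°, forward 3.6 m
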